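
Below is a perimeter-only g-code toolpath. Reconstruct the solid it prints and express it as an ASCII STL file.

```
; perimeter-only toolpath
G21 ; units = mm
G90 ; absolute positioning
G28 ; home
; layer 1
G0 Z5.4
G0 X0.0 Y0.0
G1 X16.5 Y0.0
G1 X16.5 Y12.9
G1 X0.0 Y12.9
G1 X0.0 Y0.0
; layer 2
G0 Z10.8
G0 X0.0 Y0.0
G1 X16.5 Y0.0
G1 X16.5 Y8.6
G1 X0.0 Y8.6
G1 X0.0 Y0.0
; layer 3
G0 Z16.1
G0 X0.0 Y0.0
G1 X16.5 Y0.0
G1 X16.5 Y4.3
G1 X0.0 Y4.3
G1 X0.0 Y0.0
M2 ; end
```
solid part
  facet normal 0.0000 0.0000 -1.0000
    outer loop
      vertex 16.5 17.2 0.0
      vertex 16.5 0.0 0.0
      vertex 0.0 0.0 0.0
    endloop
  endfacet
  facet normal 0.0000 0.0000 -1.0000
    outer loop
      vertex 0.0 17.2 0.0
      vertex 16.5 17.2 0.0
      vertex 0.0 0.0 0.0
    endloop
  endfacet
  facet normal 0.0000 -1.0000 0.0000
    outer loop
      vertex 0.0 0.0 0.0
      vertex 16.5 0.0 0.0
      vertex 16.5 0.0 21.5
    endloop
  endfacet
  facet normal 0.0000 -1.0000 0.0000
    outer loop
      vertex 0.0 0.0 0.0
      vertex 16.5 0.0 21.5
      vertex 0.0 0.0 21.5
    endloop
  endfacet
  facet normal 0.0000 0.7809 0.6247
    outer loop
      vertex 0.0 0.0 21.5
      vertex 16.5 0.0 21.5
      vertex 16.5 17.2 0.0
    endloop
  endfacet
  facet normal 0.0000 0.7809 0.6247
    outer loop
      vertex 0.0 0.0 21.5
      vertex 16.5 17.2 0.0
      vertex 0.0 17.2 0.0
    endloop
  endfacet
  facet normal -1.0000 0.0000 0.0000
    outer loop
      vertex 0.0 0.0 21.5
      vertex 0.0 17.2 0.0
      vertex 0.0 0.0 0.0
    endloop
  endfacet
  facet normal 1.0000 0.0000 0.0000
    outer loop
      vertex 16.5 0.0 0.0
      vertex 16.5 17.2 0.0
      vertex 16.5 0.0 21.5
    endloop
  endfacet
endsolid part

The G0 Z moves step by Δz≈5.4 mm. The G1 loops shrink linearly with z, so the solid tapers from its base footprint up to z≈21.5. Closing with a flat bottom cap and the tapered top and triangulating gives 8 facets — a wedge (ramp): 16.5 × 17.2 mm base, rising to 21.5 mm along the y=0 edge and sloping linearly to z=0 at y=17.2.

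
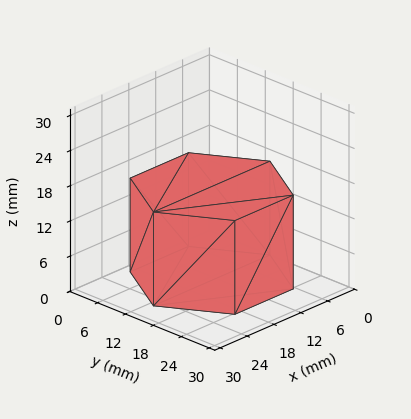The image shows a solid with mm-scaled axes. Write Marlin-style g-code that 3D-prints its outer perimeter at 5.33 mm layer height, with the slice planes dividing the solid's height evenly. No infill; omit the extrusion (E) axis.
Reading the render: the shape is a regular 6-sided prism (a cylinder approximated with 6 flat sides), circumscribed radius ≈ 13 mm, height ≈ 16 mm (dimensions read to the nearest mm from the axis ticks). For the g-code, the solid's height is divided into equal slices at the stated Δz and each level perimeter traced with G1 moves after a G0 lift.

; perimeter-only toolpath
G21 ; units = mm
G90 ; absolute positioning
G28 ; home
; layer 1
G0 Z5.33
G0 X26.00 Y13.00
G1 X19.50 Y24.26
G1 X6.50 Y24.26
G1 X0.00 Y13.00
G1 X6.50 Y1.74
G1 X19.50 Y1.74
G1 X26.00 Y13.00
; layer 2
G0 Z10.67
G0 X26.00 Y13.00
G1 X19.50 Y24.26
G1 X6.50 Y24.26
G1 X0.00 Y13.00
G1 X6.50 Y1.74
G1 X19.50 Y1.74
G1 X26.00 Y13.00
; layer 3
G0 Z16.00
G0 X26.00 Y13.00
G1 X19.50 Y24.26
G1 X6.50 Y24.26
G1 X0.00 Y13.00
G1 X6.50 Y1.74
G1 X19.50 Y1.74
G1 X26.00 Y13.00
M2 ; end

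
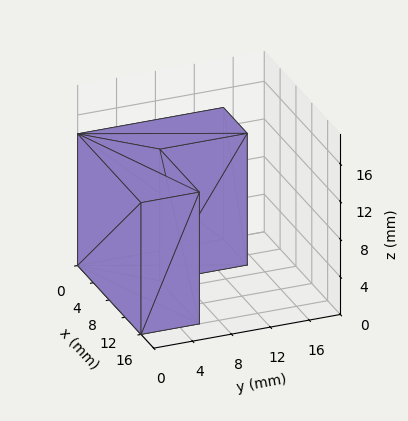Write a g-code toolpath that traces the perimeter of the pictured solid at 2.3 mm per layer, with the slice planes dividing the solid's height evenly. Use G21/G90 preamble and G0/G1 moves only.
Reading the render: the shape is an L-shaped prism: outer 16 × 15 mm, arm thicknesses ≈ 6 mm (horizontal) and 6 mm (vertical), extruded 14 mm in z (dimensions read to the nearest mm from the axis ticks). For the g-code, the solid's height is divided into equal slices at the stated Δz and each level perimeter traced with G1 moves after a G0 lift.

; perimeter-only toolpath
G21 ; units = mm
G90 ; absolute positioning
G28 ; home
; layer 1
G0 Z2.3
G0 X0.0 Y0.0
G1 X16.0 Y0.0
G1 X16.0 Y6.0
G1 X6.0 Y6.0
G1 X6.0 Y15.0
G1 X0.0 Y15.0
G1 X0.0 Y0.0
; layer 2
G0 Z4.7
G0 X0.0 Y0.0
G1 X16.0 Y0.0
G1 X16.0 Y6.0
G1 X6.0 Y6.0
G1 X6.0 Y15.0
G1 X0.0 Y15.0
G1 X0.0 Y0.0
; layer 3
G0 Z7.0
G0 X0.0 Y0.0
G1 X16.0 Y0.0
G1 X16.0 Y6.0
G1 X6.0 Y6.0
G1 X6.0 Y15.0
G1 X0.0 Y15.0
G1 X0.0 Y0.0
; layer 4
G0 Z9.3
G0 X0.0 Y0.0
G1 X16.0 Y0.0
G1 X16.0 Y6.0
G1 X6.0 Y6.0
G1 X6.0 Y15.0
G1 X0.0 Y15.0
G1 X0.0 Y0.0
; layer 5
G0 Z11.7
G0 X0.0 Y0.0
G1 X16.0 Y0.0
G1 X16.0 Y6.0
G1 X6.0 Y6.0
G1 X6.0 Y15.0
G1 X0.0 Y15.0
G1 X0.0 Y0.0
; layer 6
G0 Z14.0
G0 X0.0 Y0.0
G1 X16.0 Y0.0
G1 X16.0 Y6.0
G1 X6.0 Y6.0
G1 X6.0 Y15.0
G1 X0.0 Y15.0
G1 X0.0 Y0.0
M2 ; end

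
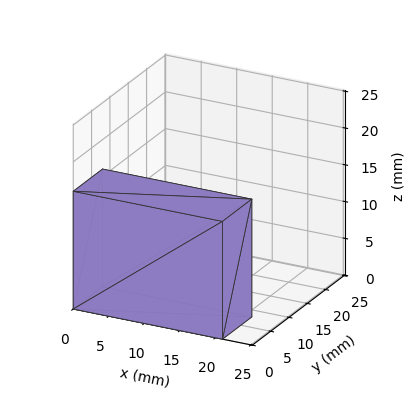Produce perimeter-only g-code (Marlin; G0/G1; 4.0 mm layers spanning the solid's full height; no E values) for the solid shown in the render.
Reading the render: the shape is a rectangular box, roughly 21 × 8 mm footprint and 16 mm tall (dimensions read to the nearest mm from the axis ticks). For the g-code, the solid's height is divided into equal slices at the stated Δz and each level perimeter traced with G1 moves after a G0 lift.

; perimeter-only toolpath
G21 ; units = mm
G90 ; absolute positioning
G28 ; home
; layer 1
G0 Z4.0
G0 X0.0 Y0.0
G1 X21.0 Y0.0
G1 X21.0 Y8.0
G1 X0.0 Y8.0
G1 X0.0 Y0.0
; layer 2
G0 Z8.0
G0 X0.0 Y0.0
G1 X21.0 Y0.0
G1 X21.0 Y8.0
G1 X0.0 Y8.0
G1 X0.0 Y0.0
; layer 3
G0 Z12.0
G0 X0.0 Y0.0
G1 X21.0 Y0.0
G1 X21.0 Y8.0
G1 X0.0 Y8.0
G1 X0.0 Y0.0
; layer 4
G0 Z16.0
G0 X0.0 Y0.0
G1 X21.0 Y0.0
G1 X21.0 Y8.0
G1 X0.0 Y8.0
G1 X0.0 Y0.0
M2 ; end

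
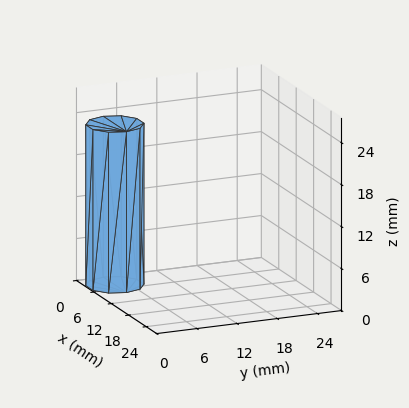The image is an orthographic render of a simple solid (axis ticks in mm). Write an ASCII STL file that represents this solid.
Reading the render: the shape is a regular 10-sided prism (a cylinder approximated with 10 flat sides), circumscribed radius ≈ 4 mm, height ≈ 23 mm (dimensions read to the nearest mm from the axis ticks). For the STL, each face is triangulated and given an outward normal.

solid part
  facet normal 0.0000 0.0000 -1.0000
    outer loop
      vertex 5.24 7.80 0.00
      vertex 7.24 6.35 0.00
      vertex 8.00 4.00 0.00
    endloop
  endfacet
  facet normal 0.0000 0.0000 -1.0000
    outer loop
      vertex 2.76 7.80 0.00
      vertex 5.24 7.80 0.00
      vertex 8.00 4.00 0.00
    endloop
  endfacet
  facet normal 0.0000 0.0000 -1.0000
    outer loop
      vertex 0.76 6.35 0.00
      vertex 2.76 7.80 0.00
      vertex 8.00 4.00 0.00
    endloop
  endfacet
  facet normal 0.0000 0.0000 -1.0000
    outer loop
      vertex 0.00 4.00 0.00
      vertex 0.76 6.35 0.00
      vertex 8.00 4.00 0.00
    endloop
  endfacet
  facet normal 0.0000 0.0000 -1.0000
    outer loop
      vertex 0.76 1.65 0.00
      vertex 0.00 4.00 0.00
      vertex 8.00 4.00 0.00
    endloop
  endfacet
  facet normal 0.0000 0.0000 -1.0000
    outer loop
      vertex 2.76 0.20 0.00
      vertex 0.76 1.65 0.00
      vertex 8.00 4.00 0.00
    endloop
  endfacet
  facet normal 0.0000 0.0000 -1.0000
    outer loop
      vertex 5.24 0.20 0.00
      vertex 2.76 0.20 0.00
      vertex 8.00 4.00 0.00
    endloop
  endfacet
  facet normal 0.0000 0.0000 -1.0000
    outer loop
      vertex 7.24 1.65 0.00
      vertex 5.24 0.20 0.00
      vertex 8.00 4.00 0.00
    endloop
  endfacet
  facet normal 0.0000 0.0000 1.0000
    outer loop
      vertex 8.00 4.00 23.00
      vertex 7.24 6.35 23.00
      vertex 5.24 7.80 23.00
    endloop
  endfacet
  facet normal 0.0000 0.0000 1.0000
    outer loop
      vertex 8.00 4.00 23.00
      vertex 5.24 7.80 23.00
      vertex 2.76 7.80 23.00
    endloop
  endfacet
  facet normal 0.0000 0.0000 1.0000
    outer loop
      vertex 8.00 4.00 23.00
      vertex 2.76 7.80 23.00
      vertex 0.76 6.35 23.00
    endloop
  endfacet
  facet normal 0.0000 0.0000 1.0000
    outer loop
      vertex 8.00 4.00 23.00
      vertex 0.76 6.35 23.00
      vertex 0.00 4.00 23.00
    endloop
  endfacet
  facet normal 0.0000 0.0000 1.0000
    outer loop
      vertex 8.00 4.00 23.00
      vertex 0.00 4.00 23.00
      vertex 0.76 1.65 23.00
    endloop
  endfacet
  facet normal 0.0000 0.0000 1.0000
    outer loop
      vertex 8.00 4.00 23.00
      vertex 0.76 1.65 23.00
      vertex 2.76 0.20 23.00
    endloop
  endfacet
  facet normal 0.0000 0.0000 1.0000
    outer loop
      vertex 8.00 4.00 23.00
      vertex 2.76 0.20 23.00
      vertex 5.24 0.20 23.00
    endloop
  endfacet
  facet normal 0.0000 0.0000 1.0000
    outer loop
      vertex 8.00 4.00 23.00
      vertex 5.24 0.20 23.00
      vertex 7.24 1.65 23.00
    endloop
  endfacet
  facet normal 0.9515 0.3077 0.0000
    outer loop
      vertex 8.00 4.00 0.00
      vertex 7.24 6.35 0.00
      vertex 7.24 6.35 23.00
    endloop
  endfacet
  facet normal 0.9515 0.3077 0.0000
    outer loop
      vertex 8.00 4.00 0.00
      vertex 7.24 6.35 23.00
      vertex 8.00 4.00 23.00
    endloop
  endfacet
  facet normal 0.5870 0.8096 0.0000
    outer loop
      vertex 7.24 6.35 0.00
      vertex 5.24 7.80 0.00
      vertex 5.24 7.80 23.00
    endloop
  endfacet
  facet normal 0.5870 0.8096 0.0000
    outer loop
      vertex 7.24 6.35 0.00
      vertex 5.24 7.80 23.00
      vertex 7.24 6.35 23.00
    endloop
  endfacet
  facet normal 0.0000 1.0000 0.0000
    outer loop
      vertex 5.24 7.80 0.00
      vertex 2.76 7.80 0.00
      vertex 2.76 7.80 23.00
    endloop
  endfacet
  facet normal 0.0000 1.0000 0.0000
    outer loop
      vertex 5.24 7.80 0.00
      vertex 2.76 7.80 23.00
      vertex 5.24 7.80 23.00
    endloop
  endfacet
  facet normal -0.5870 0.8096 0.0000
    outer loop
      vertex 2.76 7.80 0.00
      vertex 0.76 6.35 0.00
      vertex 0.76 6.35 23.00
    endloop
  endfacet
  facet normal -0.5870 0.8096 0.0000
    outer loop
      vertex 2.76 7.80 0.00
      vertex 0.76 6.35 23.00
      vertex 2.76 7.80 23.00
    endloop
  endfacet
  facet normal -0.9515 0.3077 0.0000
    outer loop
      vertex 0.76 6.35 0.00
      vertex 0.00 4.00 0.00
      vertex 0.00 4.00 23.00
    endloop
  endfacet
  facet normal -0.9515 0.3077 0.0000
    outer loop
      vertex 0.76 6.35 0.00
      vertex 0.00 4.00 23.00
      vertex 0.76 6.35 23.00
    endloop
  endfacet
  facet normal -0.9515 -0.3077 0.0000
    outer loop
      vertex 0.00 4.00 0.00
      vertex 0.76 1.65 0.00
      vertex 0.76 1.65 23.00
    endloop
  endfacet
  facet normal -0.9515 -0.3077 0.0000
    outer loop
      vertex 0.00 4.00 0.00
      vertex 0.76 1.65 23.00
      vertex 0.00 4.00 23.00
    endloop
  endfacet
  facet normal -0.5870 -0.8096 0.0000
    outer loop
      vertex 0.76 1.65 0.00
      vertex 2.76 0.20 0.00
      vertex 2.76 0.20 23.00
    endloop
  endfacet
  facet normal -0.5870 -0.8096 0.0000
    outer loop
      vertex 0.76 1.65 0.00
      vertex 2.76 0.20 23.00
      vertex 0.76 1.65 23.00
    endloop
  endfacet
  facet normal 0.0000 -1.0000 0.0000
    outer loop
      vertex 2.76 0.20 0.00
      vertex 5.24 0.20 0.00
      vertex 5.24 0.20 23.00
    endloop
  endfacet
  facet normal 0.0000 -1.0000 0.0000
    outer loop
      vertex 2.76 0.20 0.00
      vertex 5.24 0.20 23.00
      vertex 2.76 0.20 23.00
    endloop
  endfacet
  facet normal 0.5870 -0.8096 0.0000
    outer loop
      vertex 5.24 0.20 0.00
      vertex 7.24 1.65 0.00
      vertex 7.24 1.65 23.00
    endloop
  endfacet
  facet normal 0.5870 -0.8096 0.0000
    outer loop
      vertex 5.24 0.20 0.00
      vertex 7.24 1.65 23.00
      vertex 5.24 0.20 23.00
    endloop
  endfacet
  facet normal 0.9515 -0.3077 0.0000
    outer loop
      vertex 7.24 1.65 0.00
      vertex 8.00 4.00 0.00
      vertex 8.00 4.00 23.00
    endloop
  endfacet
  facet normal 0.9515 -0.3077 0.0000
    outer loop
      vertex 7.24 1.65 0.00
      vertex 8.00 4.00 23.00
      vertex 7.24 1.65 23.00
    endloop
  endfacet
endsolid part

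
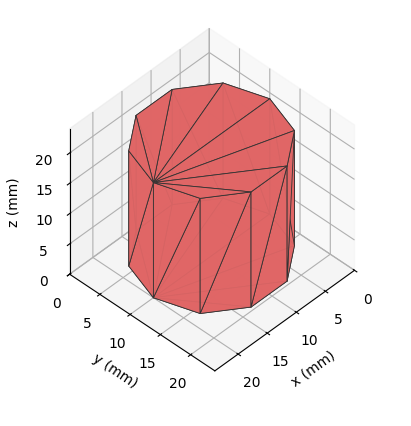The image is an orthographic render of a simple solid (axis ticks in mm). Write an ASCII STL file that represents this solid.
Reading the render: the shape is a regular 10-sided prism (a cylinder approximated with 10 flat sides), circumscribed radius ≈ 10 mm, height ≈ 19 mm (dimensions read to the nearest mm from the axis ticks). For the STL, each face is triangulated and given an outward normal.

solid part
  facet normal 0.0000 0.0000 -1.0000
    outer loop
      vertex 13.1 19.5 0.0
      vertex 18.1 15.9 0.0
      vertex 20.0 10.0 0.0
    endloop
  endfacet
  facet normal 0.0000 0.0000 -1.0000
    outer loop
      vertex 6.9 19.5 0.0
      vertex 13.1 19.5 0.0
      vertex 20.0 10.0 0.0
    endloop
  endfacet
  facet normal 0.0000 0.0000 -1.0000
    outer loop
      vertex 1.9 15.9 0.0
      vertex 6.9 19.5 0.0
      vertex 20.0 10.0 0.0
    endloop
  endfacet
  facet normal 0.0000 0.0000 -1.0000
    outer loop
      vertex 0.0 10.0 0.0
      vertex 1.9 15.9 0.0
      vertex 20.0 10.0 0.0
    endloop
  endfacet
  facet normal 0.0000 0.0000 -1.0000
    outer loop
      vertex 1.9 4.1 0.0
      vertex 0.0 10.0 0.0
      vertex 20.0 10.0 0.0
    endloop
  endfacet
  facet normal 0.0000 0.0000 -1.0000
    outer loop
      vertex 6.9 0.5 0.0
      vertex 1.9 4.1 0.0
      vertex 20.0 10.0 0.0
    endloop
  endfacet
  facet normal 0.0000 0.0000 -1.0000
    outer loop
      vertex 13.1 0.5 0.0
      vertex 6.9 0.5 0.0
      vertex 20.0 10.0 0.0
    endloop
  endfacet
  facet normal 0.0000 0.0000 -1.0000
    outer loop
      vertex 18.1 4.1 0.0
      vertex 13.1 0.5 0.0
      vertex 20.0 10.0 0.0
    endloop
  endfacet
  facet normal 0.0000 0.0000 1.0000
    outer loop
      vertex 20.0 10.0 19.0
      vertex 18.1 15.9 19.0
      vertex 13.1 19.5 19.0
    endloop
  endfacet
  facet normal 0.0000 0.0000 1.0000
    outer loop
      vertex 20.0 10.0 19.0
      vertex 13.1 19.5 19.0
      vertex 6.9 19.5 19.0
    endloop
  endfacet
  facet normal 0.0000 0.0000 1.0000
    outer loop
      vertex 20.0 10.0 19.0
      vertex 6.9 19.5 19.0
      vertex 1.9 15.9 19.0
    endloop
  endfacet
  facet normal 0.0000 0.0000 1.0000
    outer loop
      vertex 20.0 10.0 19.0
      vertex 1.9 15.9 19.0
      vertex 0.0 10.0 19.0
    endloop
  endfacet
  facet normal 0.0000 0.0000 1.0000
    outer loop
      vertex 20.0 10.0 19.0
      vertex 0.0 10.0 19.0
      vertex 1.9 4.1 19.0
    endloop
  endfacet
  facet normal 0.0000 0.0000 1.0000
    outer loop
      vertex 20.0 10.0 19.0
      vertex 1.9 4.1 19.0
      vertex 6.9 0.5 19.0
    endloop
  endfacet
  facet normal 0.0000 0.0000 1.0000
    outer loop
      vertex 20.0 10.0 19.0
      vertex 6.9 0.5 19.0
      vertex 13.1 0.5 19.0
    endloop
  endfacet
  facet normal 0.0000 0.0000 1.0000
    outer loop
      vertex 20.0 10.0 19.0
      vertex 13.1 0.5 19.0
      vertex 18.1 4.1 19.0
    endloop
  endfacet
  facet normal 0.9519 0.3065 0.0000
    outer loop
      vertex 20.0 10.0 0.0
      vertex 18.1 15.9 0.0
      vertex 18.1 15.9 19.0
    endloop
  endfacet
  facet normal 0.9519 0.3065 0.0000
    outer loop
      vertex 20.0 10.0 0.0
      vertex 18.1 15.9 19.0
      vertex 20.0 10.0 19.0
    endloop
  endfacet
  facet normal 0.5843 0.8115 0.0000
    outer loop
      vertex 18.1 15.9 0.0
      vertex 13.1 19.5 0.0
      vertex 13.1 19.5 19.0
    endloop
  endfacet
  facet normal 0.5843 0.8115 0.0000
    outer loop
      vertex 18.1 15.9 0.0
      vertex 13.1 19.5 19.0
      vertex 18.1 15.9 19.0
    endloop
  endfacet
  facet normal 0.0000 1.0000 0.0000
    outer loop
      vertex 13.1 19.5 0.0
      vertex 6.9 19.5 0.0
      vertex 6.9 19.5 19.0
    endloop
  endfacet
  facet normal 0.0000 1.0000 0.0000
    outer loop
      vertex 13.1 19.5 0.0
      vertex 6.9 19.5 19.0
      vertex 13.1 19.5 19.0
    endloop
  endfacet
  facet normal -0.5843 0.8115 0.0000
    outer loop
      vertex 6.9 19.5 0.0
      vertex 1.9 15.9 0.0
      vertex 1.9 15.9 19.0
    endloop
  endfacet
  facet normal -0.5843 0.8115 0.0000
    outer loop
      vertex 6.9 19.5 0.0
      vertex 1.9 15.9 19.0
      vertex 6.9 19.5 19.0
    endloop
  endfacet
  facet normal -0.9519 0.3065 0.0000
    outer loop
      vertex 1.9 15.9 0.0
      vertex 0.0 10.0 0.0
      vertex 0.0 10.0 19.0
    endloop
  endfacet
  facet normal -0.9519 0.3065 0.0000
    outer loop
      vertex 1.9 15.9 0.0
      vertex 0.0 10.0 19.0
      vertex 1.9 15.9 19.0
    endloop
  endfacet
  facet normal -0.9519 -0.3065 0.0000
    outer loop
      vertex 0.0 10.0 0.0
      vertex 1.9 4.1 0.0
      vertex 1.9 4.1 19.0
    endloop
  endfacet
  facet normal -0.9519 -0.3065 0.0000
    outer loop
      vertex 0.0 10.0 0.0
      vertex 1.9 4.1 19.0
      vertex 0.0 10.0 19.0
    endloop
  endfacet
  facet normal -0.5843 -0.8115 0.0000
    outer loop
      vertex 1.9 4.1 0.0
      vertex 6.9 0.5 0.0
      vertex 6.9 0.5 19.0
    endloop
  endfacet
  facet normal -0.5843 -0.8115 0.0000
    outer loop
      vertex 1.9 4.1 0.0
      vertex 6.9 0.5 19.0
      vertex 1.9 4.1 19.0
    endloop
  endfacet
  facet normal 0.0000 -1.0000 0.0000
    outer loop
      vertex 6.9 0.5 0.0
      vertex 13.1 0.5 0.0
      vertex 13.1 0.5 19.0
    endloop
  endfacet
  facet normal 0.0000 -1.0000 0.0000
    outer loop
      vertex 6.9 0.5 0.0
      vertex 13.1 0.5 19.0
      vertex 6.9 0.5 19.0
    endloop
  endfacet
  facet normal 0.5843 -0.8115 0.0000
    outer loop
      vertex 13.1 0.5 0.0
      vertex 18.1 4.1 0.0
      vertex 18.1 4.1 19.0
    endloop
  endfacet
  facet normal 0.5843 -0.8115 0.0000
    outer loop
      vertex 13.1 0.5 0.0
      vertex 18.1 4.1 19.0
      vertex 13.1 0.5 19.0
    endloop
  endfacet
  facet normal 0.9519 -0.3065 0.0000
    outer loop
      vertex 18.1 4.1 0.0
      vertex 20.0 10.0 0.0
      vertex 20.0 10.0 19.0
    endloop
  endfacet
  facet normal 0.9519 -0.3065 0.0000
    outer loop
      vertex 18.1 4.1 0.0
      vertex 20.0 10.0 19.0
      vertex 18.1 4.1 19.0
    endloop
  endfacet
endsolid part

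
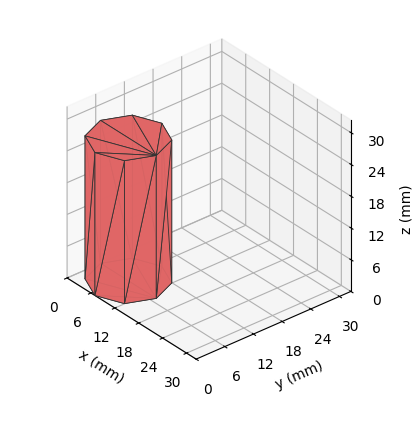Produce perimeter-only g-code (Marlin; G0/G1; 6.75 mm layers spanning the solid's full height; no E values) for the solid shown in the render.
Reading the render: the shape is a regular 8-sided prism (a cylinder approximated with 8 flat sides), circumscribed radius ≈ 7 mm, height ≈ 27 mm (dimensions read to the nearest mm from the axis ticks). For the g-code, the solid's height is divided into equal slices at the stated Δz and each level perimeter traced with G1 moves after a G0 lift.

; perimeter-only toolpath
G21 ; units = mm
G90 ; absolute positioning
G28 ; home
; layer 1
G0 Z6.75
G0 X14.00 Y7.00
G1 X11.95 Y11.95
G1 X7.00 Y14.00
G1 X2.05 Y11.95
G1 X0.00 Y7.00
G1 X2.05 Y2.05
G1 X7.00 Y0.00
G1 X11.95 Y2.05
G1 X14.00 Y7.00
; layer 2
G0 Z13.50
G0 X14.00 Y7.00
G1 X11.95 Y11.95
G1 X7.00 Y14.00
G1 X2.05 Y11.95
G1 X0.00 Y7.00
G1 X2.05 Y2.05
G1 X7.00 Y0.00
G1 X11.95 Y2.05
G1 X14.00 Y7.00
; layer 3
G0 Z20.25
G0 X14.00 Y7.00
G1 X11.95 Y11.95
G1 X7.00 Y14.00
G1 X2.05 Y11.95
G1 X0.00 Y7.00
G1 X2.05 Y2.05
G1 X7.00 Y0.00
G1 X11.95 Y2.05
G1 X14.00 Y7.00
; layer 4
G0 Z27.00
G0 X14.00 Y7.00
G1 X11.95 Y11.95
G1 X7.00 Y14.00
G1 X2.05 Y11.95
G1 X0.00 Y7.00
G1 X2.05 Y2.05
G1 X7.00 Y0.00
G1 X11.95 Y2.05
G1 X14.00 Y7.00
M2 ; end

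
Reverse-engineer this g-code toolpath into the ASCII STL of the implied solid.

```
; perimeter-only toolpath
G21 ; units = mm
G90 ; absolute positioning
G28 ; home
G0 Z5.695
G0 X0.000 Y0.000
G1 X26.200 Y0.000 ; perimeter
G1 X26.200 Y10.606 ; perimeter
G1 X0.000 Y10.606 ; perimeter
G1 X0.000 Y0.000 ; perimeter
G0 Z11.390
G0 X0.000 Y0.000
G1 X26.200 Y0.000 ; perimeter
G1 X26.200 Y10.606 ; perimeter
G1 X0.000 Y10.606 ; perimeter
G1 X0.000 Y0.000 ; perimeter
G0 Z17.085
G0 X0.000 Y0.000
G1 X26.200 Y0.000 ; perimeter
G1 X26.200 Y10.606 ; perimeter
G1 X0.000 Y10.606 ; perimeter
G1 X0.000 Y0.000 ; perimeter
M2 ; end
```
solid part
  facet normal 0.0000 0.0000 -1.0000
    outer loop
      vertex 26.200 10.606 0.000
      vertex 26.200 0.000 0.000
      vertex 0.000 0.000 0.000
    endloop
  endfacet
  facet normal 0.0000 0.0000 -1.0000
    outer loop
      vertex 0.000 10.606 0.000
      vertex 26.200 10.606 0.000
      vertex 0.000 0.000 0.000
    endloop
  endfacet
  facet normal 0.0000 0.0000 1.0000
    outer loop
      vertex 0.000 0.000 17.085
      vertex 26.200 0.000 17.085
      vertex 26.200 10.606 17.085
    endloop
  endfacet
  facet normal 0.0000 0.0000 1.0000
    outer loop
      vertex 0.000 0.000 17.085
      vertex 26.200 10.606 17.085
      vertex 0.000 10.606 17.085
    endloop
  endfacet
  facet normal 0.0000 -1.0000 0.0000
    outer loop
      vertex 0.000 0.000 0.000
      vertex 26.200 0.000 0.000
      vertex 26.200 0.000 17.085
    endloop
  endfacet
  facet normal 0.0000 -1.0000 0.0000
    outer loop
      vertex 0.000 0.000 0.000
      vertex 26.200 0.000 17.085
      vertex 0.000 0.000 17.085
    endloop
  endfacet
  facet normal 0.0000 1.0000 0.0000
    outer loop
      vertex 26.200 10.606 17.085
      vertex 26.200 10.606 0.000
      vertex 0.000 10.606 0.000
    endloop
  endfacet
  facet normal 0.0000 1.0000 0.0000
    outer loop
      vertex 0.000 10.606 17.085
      vertex 26.200 10.606 17.085
      vertex 0.000 10.606 0.000
    endloop
  endfacet
  facet normal -1.0000 0.0000 0.0000
    outer loop
      vertex 0.000 10.606 17.085
      vertex 0.000 10.606 0.000
      vertex 0.000 0.000 0.000
    endloop
  endfacet
  facet normal -1.0000 0.0000 0.0000
    outer loop
      vertex 0.000 0.000 17.085
      vertex 0.000 10.606 17.085
      vertex 0.000 0.000 0.000
    endloop
  endfacet
  facet normal 1.0000 0.0000 0.0000
    outer loop
      vertex 26.200 0.000 0.000
      vertex 26.200 10.606 0.000
      vertex 26.200 10.606 17.085
    endloop
  endfacet
  facet normal 1.0000 0.0000 0.0000
    outer loop
      vertex 26.200 0.000 0.000
      vertex 26.200 10.606 17.085
      vertex 26.200 0.000 17.085
    endloop
  endfacet
endsolid part

The G0 Z moves step by Δz≈5.695 mm. Every layer's G1 loop is the same polygon, so the solid is a straight extrusion of it from z=0 to z≈17.1. Closing with flat bottom and top caps and triangulating gives 12 facets — a rectangular box, roughly 26.2 × 10.6 mm footprint and 17.1 mm tall.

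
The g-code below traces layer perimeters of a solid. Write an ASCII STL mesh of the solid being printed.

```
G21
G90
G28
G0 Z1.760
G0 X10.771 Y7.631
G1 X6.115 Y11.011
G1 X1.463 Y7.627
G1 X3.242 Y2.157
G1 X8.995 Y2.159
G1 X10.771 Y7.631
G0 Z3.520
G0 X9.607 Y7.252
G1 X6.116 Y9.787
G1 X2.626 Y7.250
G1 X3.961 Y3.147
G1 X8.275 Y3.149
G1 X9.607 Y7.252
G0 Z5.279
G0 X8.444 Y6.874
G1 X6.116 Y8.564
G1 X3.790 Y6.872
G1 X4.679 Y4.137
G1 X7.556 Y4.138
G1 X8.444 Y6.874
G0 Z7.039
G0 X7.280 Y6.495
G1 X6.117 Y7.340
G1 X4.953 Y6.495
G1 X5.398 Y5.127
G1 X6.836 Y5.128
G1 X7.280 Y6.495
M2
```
solid part
  facet normal 0.0000 0.0000 -1.0000
    outer loop
      vertex 0.299 8.005 0.000
      vertex 6.115 12.234 0.000
      vertex 11.934 8.009 0.000
    endloop
  endfacet
  facet normal 0.0000 0.0000 -1.0000
    outer loop
      vertex 2.523 1.167 0.000
      vertex 0.299 8.005 0.000
      vertex 11.934 8.009 0.000
    endloop
  endfacet
  facet normal 0.0000 0.0000 -1.0000
    outer loop
      vertex 9.714 1.170 0.000
      vertex 2.523 1.167 0.000
      vertex 11.934 8.009 0.000
    endloop
  endfacet
  facet normal 0.5121 0.7053 0.4902
    outer loop
      vertex 11.934 8.009 0.000
      vertex 6.115 12.234 0.000
      vertex 6.117 6.117 8.799
    endloop
  endfacet
  facet normal -0.5126 0.7050 0.4902
    outer loop
      vertex 6.115 12.234 0.000
      vertex 0.299 8.005 0.000
      vertex 6.117 6.117 8.799
    endloop
  endfacet
  facet normal -0.8289 -0.2696 0.4902
    outer loop
      vertex 0.299 8.005 0.000
      vertex 2.523 1.167 0.000
      vertex 6.117 6.117 8.799
    endloop
  endfacet
  facet normal 0.0004 -0.8716 0.4902
    outer loop
      vertex 2.523 1.167 0.000
      vertex 9.714 1.170 0.000
      vertex 6.117 6.117 8.799
    endloop
  endfacet
  facet normal 0.8290 -0.2691 0.4902
    outer loop
      vertex 9.714 1.170 0.000
      vertex 11.934 8.009 0.000
      vertex 6.117 6.117 8.799
    endloop
  endfacet
endsolid part

The G0 Z moves step by Δz≈1.760 mm. The G1 loops shrink linearly with z, so the solid tapers from its base footprint up to z≈8.8. Closing with a flat bottom cap and the tapered top and triangulating gives 8 facets — a regular 5-sided pyramid, base circumscribed radius ≈ 6.12 mm, apex at z ≈ 8.8 mm.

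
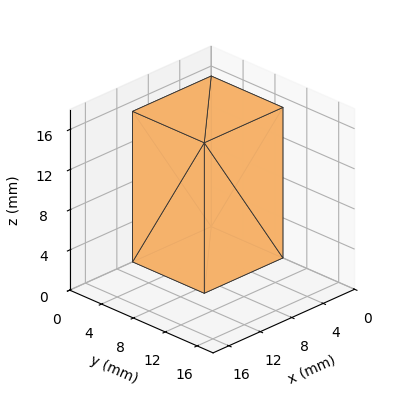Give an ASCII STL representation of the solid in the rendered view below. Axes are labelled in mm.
Reading the render: the shape is a rectangular box, roughly 10 × 9 mm footprint and 15 mm tall (dimensions read to the nearest mm from the axis ticks). For the STL, each face is triangulated and given an outward normal.

solid part
  facet normal 0.0000 0.0000 -1.0000
    outer loop
      vertex 10.000 9.000 0.000
      vertex 10.000 0.000 0.000
      vertex 0.000 0.000 0.000
    endloop
  endfacet
  facet normal 0.0000 0.0000 -1.0000
    outer loop
      vertex 0.000 9.000 0.000
      vertex 10.000 9.000 0.000
      vertex 0.000 0.000 0.000
    endloop
  endfacet
  facet normal 0.0000 0.0000 1.0000
    outer loop
      vertex 0.000 0.000 15.000
      vertex 10.000 0.000 15.000
      vertex 10.000 9.000 15.000
    endloop
  endfacet
  facet normal 0.0000 0.0000 1.0000
    outer loop
      vertex 0.000 0.000 15.000
      vertex 10.000 9.000 15.000
      vertex 0.000 9.000 15.000
    endloop
  endfacet
  facet normal 0.0000 -1.0000 0.0000
    outer loop
      vertex 0.000 0.000 0.000
      vertex 10.000 0.000 0.000
      vertex 10.000 0.000 15.000
    endloop
  endfacet
  facet normal 0.0000 -1.0000 0.0000
    outer loop
      vertex 0.000 0.000 0.000
      vertex 10.000 0.000 15.000
      vertex 0.000 0.000 15.000
    endloop
  endfacet
  facet normal 0.0000 1.0000 0.0000
    outer loop
      vertex 10.000 9.000 15.000
      vertex 10.000 9.000 0.000
      vertex 0.000 9.000 0.000
    endloop
  endfacet
  facet normal 0.0000 1.0000 0.0000
    outer loop
      vertex 0.000 9.000 15.000
      vertex 10.000 9.000 15.000
      vertex 0.000 9.000 0.000
    endloop
  endfacet
  facet normal -1.0000 0.0000 0.0000
    outer loop
      vertex 0.000 9.000 15.000
      vertex 0.000 9.000 0.000
      vertex 0.000 0.000 0.000
    endloop
  endfacet
  facet normal -1.0000 0.0000 0.0000
    outer loop
      vertex 0.000 0.000 15.000
      vertex 0.000 9.000 15.000
      vertex 0.000 0.000 0.000
    endloop
  endfacet
  facet normal 1.0000 0.0000 0.0000
    outer loop
      vertex 10.000 0.000 0.000
      vertex 10.000 9.000 0.000
      vertex 10.000 9.000 15.000
    endloop
  endfacet
  facet normal 1.0000 0.0000 0.0000
    outer loop
      vertex 10.000 0.000 0.000
      vertex 10.000 9.000 15.000
      vertex 10.000 0.000 15.000
    endloop
  endfacet
endsolid part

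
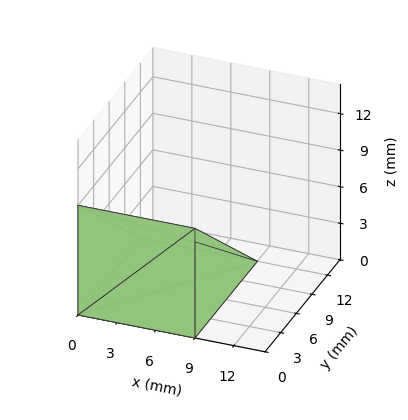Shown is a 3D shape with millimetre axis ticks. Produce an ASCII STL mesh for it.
Reading the render: the shape is a wedge (ramp): 9 × 12 mm base, rising to 9 mm along the y=0 edge and sloping linearly to z=0 at y=12 (dimensions read to the nearest mm from the axis ticks). For the STL, each face is triangulated and given an outward normal.

solid part
  facet normal 0.0000 0.0000 -1.0000
    outer loop
      vertex 9.000 12.000 0.000
      vertex 9.000 0.000 0.000
      vertex 0.000 0.000 0.000
    endloop
  endfacet
  facet normal 0.0000 0.0000 -1.0000
    outer loop
      vertex 0.000 12.000 0.000
      vertex 9.000 12.000 0.000
      vertex 0.000 0.000 0.000
    endloop
  endfacet
  facet normal 0.0000 -1.0000 0.0000
    outer loop
      vertex 0.000 0.000 0.000
      vertex 9.000 0.000 0.000
      vertex 9.000 0.000 9.000
    endloop
  endfacet
  facet normal 0.0000 -1.0000 0.0000
    outer loop
      vertex 0.000 0.000 0.000
      vertex 9.000 0.000 9.000
      vertex 0.000 0.000 9.000
    endloop
  endfacet
  facet normal 0.0000 0.6000 0.8000
    outer loop
      vertex 0.000 0.000 9.000
      vertex 9.000 0.000 9.000
      vertex 9.000 12.000 0.000
    endloop
  endfacet
  facet normal 0.0000 0.6000 0.8000
    outer loop
      vertex 0.000 0.000 9.000
      vertex 9.000 12.000 0.000
      vertex 0.000 12.000 0.000
    endloop
  endfacet
  facet normal -1.0000 0.0000 0.0000
    outer loop
      vertex 0.000 0.000 9.000
      vertex 0.000 12.000 0.000
      vertex 0.000 0.000 0.000
    endloop
  endfacet
  facet normal 1.0000 0.0000 0.0000
    outer loop
      vertex 9.000 0.000 0.000
      vertex 9.000 12.000 0.000
      vertex 9.000 0.000 9.000
    endloop
  endfacet
endsolid part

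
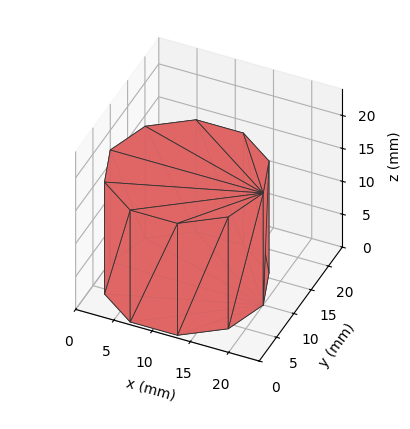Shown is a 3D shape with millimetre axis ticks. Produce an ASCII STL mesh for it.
Reading the render: the shape is a regular 10-sided prism (a cylinder approximated with 10 flat sides), circumscribed radius ≈ 10 mm, height ≈ 17 mm (dimensions read to the nearest mm from the axis ticks). For the STL, each face is triangulated and given an outward normal.

solid part
  facet normal 0.0000 0.0000 -1.0000
    outer loop
      vertex 13.09 19.51 0.00
      vertex 18.09 15.88 0.00
      vertex 20.00 10.00 0.00
    endloop
  endfacet
  facet normal 0.0000 0.0000 -1.0000
    outer loop
      vertex 6.91 19.51 0.00
      vertex 13.09 19.51 0.00
      vertex 20.00 10.00 0.00
    endloop
  endfacet
  facet normal 0.0000 0.0000 -1.0000
    outer loop
      vertex 1.91 15.88 0.00
      vertex 6.91 19.51 0.00
      vertex 20.00 10.00 0.00
    endloop
  endfacet
  facet normal 0.0000 0.0000 -1.0000
    outer loop
      vertex 0.00 10.00 0.00
      vertex 1.91 15.88 0.00
      vertex 20.00 10.00 0.00
    endloop
  endfacet
  facet normal 0.0000 0.0000 -1.0000
    outer loop
      vertex 1.91 4.12 0.00
      vertex 0.00 10.00 0.00
      vertex 20.00 10.00 0.00
    endloop
  endfacet
  facet normal 0.0000 0.0000 -1.0000
    outer loop
      vertex 6.91 0.49 0.00
      vertex 1.91 4.12 0.00
      vertex 20.00 10.00 0.00
    endloop
  endfacet
  facet normal 0.0000 0.0000 -1.0000
    outer loop
      vertex 13.09 0.49 0.00
      vertex 6.91 0.49 0.00
      vertex 20.00 10.00 0.00
    endloop
  endfacet
  facet normal 0.0000 0.0000 -1.0000
    outer loop
      vertex 18.09 4.12 0.00
      vertex 13.09 0.49 0.00
      vertex 20.00 10.00 0.00
    endloop
  endfacet
  facet normal 0.0000 0.0000 1.0000
    outer loop
      vertex 20.00 10.00 17.00
      vertex 18.09 15.88 17.00
      vertex 13.09 19.51 17.00
    endloop
  endfacet
  facet normal 0.0000 0.0000 1.0000
    outer loop
      vertex 20.00 10.00 17.00
      vertex 13.09 19.51 17.00
      vertex 6.91 19.51 17.00
    endloop
  endfacet
  facet normal 0.0000 0.0000 1.0000
    outer loop
      vertex 20.00 10.00 17.00
      vertex 6.91 19.51 17.00
      vertex 1.91 15.88 17.00
    endloop
  endfacet
  facet normal 0.0000 0.0000 1.0000
    outer loop
      vertex 20.00 10.00 17.00
      vertex 1.91 15.88 17.00
      vertex 0.00 10.00 17.00
    endloop
  endfacet
  facet normal 0.0000 0.0000 1.0000
    outer loop
      vertex 20.00 10.00 17.00
      vertex 0.00 10.00 17.00
      vertex 1.91 4.12 17.00
    endloop
  endfacet
  facet normal 0.0000 0.0000 1.0000
    outer loop
      vertex 20.00 10.00 17.00
      vertex 1.91 4.12 17.00
      vertex 6.91 0.49 17.00
    endloop
  endfacet
  facet normal 0.0000 0.0000 1.0000
    outer loop
      vertex 20.00 10.00 17.00
      vertex 6.91 0.49 17.00
      vertex 13.09 0.49 17.00
    endloop
  endfacet
  facet normal 0.0000 0.0000 1.0000
    outer loop
      vertex 20.00 10.00 17.00
      vertex 13.09 0.49 17.00
      vertex 18.09 4.12 17.00
    endloop
  endfacet
  facet normal 0.9511 0.3089 0.0000
    outer loop
      vertex 20.00 10.00 0.00
      vertex 18.09 15.88 0.00
      vertex 18.09 15.88 17.00
    endloop
  endfacet
  facet normal 0.9511 0.3089 0.0000
    outer loop
      vertex 20.00 10.00 0.00
      vertex 18.09 15.88 17.00
      vertex 20.00 10.00 17.00
    endloop
  endfacet
  facet normal 0.5875 0.8092 0.0000
    outer loop
      vertex 18.09 15.88 0.00
      vertex 13.09 19.51 0.00
      vertex 13.09 19.51 17.00
    endloop
  endfacet
  facet normal 0.5875 0.8092 0.0000
    outer loop
      vertex 18.09 15.88 0.00
      vertex 13.09 19.51 17.00
      vertex 18.09 15.88 17.00
    endloop
  endfacet
  facet normal 0.0000 1.0000 0.0000
    outer loop
      vertex 13.09 19.51 0.00
      vertex 6.91 19.51 0.00
      vertex 6.91 19.51 17.00
    endloop
  endfacet
  facet normal 0.0000 1.0000 0.0000
    outer loop
      vertex 13.09 19.51 0.00
      vertex 6.91 19.51 17.00
      vertex 13.09 19.51 17.00
    endloop
  endfacet
  facet normal -0.5875 0.8092 0.0000
    outer loop
      vertex 6.91 19.51 0.00
      vertex 1.91 15.88 0.00
      vertex 1.91 15.88 17.00
    endloop
  endfacet
  facet normal -0.5875 0.8092 0.0000
    outer loop
      vertex 6.91 19.51 0.00
      vertex 1.91 15.88 17.00
      vertex 6.91 19.51 17.00
    endloop
  endfacet
  facet normal -0.9511 0.3089 0.0000
    outer loop
      vertex 1.91 15.88 0.00
      vertex 0.00 10.00 0.00
      vertex 0.00 10.00 17.00
    endloop
  endfacet
  facet normal -0.9511 0.3089 0.0000
    outer loop
      vertex 1.91 15.88 0.00
      vertex 0.00 10.00 17.00
      vertex 1.91 15.88 17.00
    endloop
  endfacet
  facet normal -0.9511 -0.3089 0.0000
    outer loop
      vertex 0.00 10.00 0.00
      vertex 1.91 4.12 0.00
      vertex 1.91 4.12 17.00
    endloop
  endfacet
  facet normal -0.9511 -0.3089 0.0000
    outer loop
      vertex 0.00 10.00 0.00
      vertex 1.91 4.12 17.00
      vertex 0.00 10.00 17.00
    endloop
  endfacet
  facet normal -0.5875 -0.8092 0.0000
    outer loop
      vertex 1.91 4.12 0.00
      vertex 6.91 0.49 0.00
      vertex 6.91 0.49 17.00
    endloop
  endfacet
  facet normal -0.5875 -0.8092 0.0000
    outer loop
      vertex 1.91 4.12 0.00
      vertex 6.91 0.49 17.00
      vertex 1.91 4.12 17.00
    endloop
  endfacet
  facet normal 0.0000 -1.0000 0.0000
    outer loop
      vertex 6.91 0.49 0.00
      vertex 13.09 0.49 0.00
      vertex 13.09 0.49 17.00
    endloop
  endfacet
  facet normal 0.0000 -1.0000 0.0000
    outer loop
      vertex 6.91 0.49 0.00
      vertex 13.09 0.49 17.00
      vertex 6.91 0.49 17.00
    endloop
  endfacet
  facet normal 0.5875 -0.8092 0.0000
    outer loop
      vertex 13.09 0.49 0.00
      vertex 18.09 4.12 0.00
      vertex 18.09 4.12 17.00
    endloop
  endfacet
  facet normal 0.5875 -0.8092 0.0000
    outer loop
      vertex 13.09 0.49 0.00
      vertex 18.09 4.12 17.00
      vertex 13.09 0.49 17.00
    endloop
  endfacet
  facet normal 0.9511 -0.3089 0.0000
    outer loop
      vertex 18.09 4.12 0.00
      vertex 20.00 10.00 0.00
      vertex 20.00 10.00 17.00
    endloop
  endfacet
  facet normal 0.9511 -0.3089 0.0000
    outer loop
      vertex 18.09 4.12 0.00
      vertex 20.00 10.00 17.00
      vertex 18.09 4.12 17.00
    endloop
  endfacet
endsolid part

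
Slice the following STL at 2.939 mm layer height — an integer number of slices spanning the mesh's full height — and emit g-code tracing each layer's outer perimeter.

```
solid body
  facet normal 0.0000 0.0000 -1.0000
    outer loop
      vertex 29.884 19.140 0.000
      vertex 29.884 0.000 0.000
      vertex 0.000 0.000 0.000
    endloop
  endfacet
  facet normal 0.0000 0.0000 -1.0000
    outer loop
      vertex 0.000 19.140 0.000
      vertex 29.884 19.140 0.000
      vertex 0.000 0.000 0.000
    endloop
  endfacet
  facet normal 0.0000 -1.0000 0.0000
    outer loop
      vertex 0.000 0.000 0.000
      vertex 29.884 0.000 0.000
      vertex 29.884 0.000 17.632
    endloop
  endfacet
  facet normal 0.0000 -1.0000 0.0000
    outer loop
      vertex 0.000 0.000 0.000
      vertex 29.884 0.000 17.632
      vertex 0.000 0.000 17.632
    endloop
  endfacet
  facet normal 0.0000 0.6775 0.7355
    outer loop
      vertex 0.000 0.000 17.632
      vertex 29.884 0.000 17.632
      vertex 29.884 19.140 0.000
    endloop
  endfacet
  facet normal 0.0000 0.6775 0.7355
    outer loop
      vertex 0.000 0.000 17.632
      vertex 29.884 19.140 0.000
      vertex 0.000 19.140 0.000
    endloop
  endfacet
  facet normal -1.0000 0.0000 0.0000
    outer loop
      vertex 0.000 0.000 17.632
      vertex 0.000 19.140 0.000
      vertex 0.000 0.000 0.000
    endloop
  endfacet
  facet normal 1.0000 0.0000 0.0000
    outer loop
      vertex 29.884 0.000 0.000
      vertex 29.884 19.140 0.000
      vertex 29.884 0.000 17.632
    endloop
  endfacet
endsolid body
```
; perimeter-only toolpath
G21 ; units = mm
G90 ; absolute positioning
G28 ; home
; layer 1
G0 Z2.939
G0 X0.000 Y0.000
G1 X29.884 Y0.000
G1 X29.884 Y15.950
G1 X0.000 Y15.950
G1 X0.000 Y0.000
; layer 2
G0 Z5.877
G0 X0.000 Y0.000
G1 X29.884 Y0.000
G1 X29.884 Y12.760
G1 X0.000 Y12.760
G1 X0.000 Y0.000
; layer 3
G0 Z8.816
G0 X0.000 Y0.000
G1 X29.884 Y0.000
G1 X29.884 Y9.570
G1 X0.000 Y9.570
G1 X0.000 Y0.000
; layer 4
G0 Z11.755
G0 X0.000 Y0.000
G1 X29.884 Y0.000
G1 X29.884 Y6.380
G1 X0.000 Y6.380
G1 X0.000 Y0.000
; layer 5
G0 Z14.693
G0 X0.000 Y0.000
G1 X29.884 Y0.000
G1 X29.884 Y3.190
G1 X0.000 Y3.190
G1 X0.000 Y0.000
M2 ; end

The solid is a wedge (ramp): 29.9 × 19.1 mm base, rising to 17.6 mm along the y=0 edge and sloping linearly to z=0 at y=19.1. Slicing at Δz = 2.939 mm — 6 equal slices spanning the solid's height, so layer i sits at z = i·h/6 — gives 5 non-empty perimeters. Each is a 4-segment closed polygon; G0 lifts to the layer z and rapids to the start vertex, then G1 traces the edges. The cross-section shrinks linearly with z (the slice at the apex is degenerate and omitted).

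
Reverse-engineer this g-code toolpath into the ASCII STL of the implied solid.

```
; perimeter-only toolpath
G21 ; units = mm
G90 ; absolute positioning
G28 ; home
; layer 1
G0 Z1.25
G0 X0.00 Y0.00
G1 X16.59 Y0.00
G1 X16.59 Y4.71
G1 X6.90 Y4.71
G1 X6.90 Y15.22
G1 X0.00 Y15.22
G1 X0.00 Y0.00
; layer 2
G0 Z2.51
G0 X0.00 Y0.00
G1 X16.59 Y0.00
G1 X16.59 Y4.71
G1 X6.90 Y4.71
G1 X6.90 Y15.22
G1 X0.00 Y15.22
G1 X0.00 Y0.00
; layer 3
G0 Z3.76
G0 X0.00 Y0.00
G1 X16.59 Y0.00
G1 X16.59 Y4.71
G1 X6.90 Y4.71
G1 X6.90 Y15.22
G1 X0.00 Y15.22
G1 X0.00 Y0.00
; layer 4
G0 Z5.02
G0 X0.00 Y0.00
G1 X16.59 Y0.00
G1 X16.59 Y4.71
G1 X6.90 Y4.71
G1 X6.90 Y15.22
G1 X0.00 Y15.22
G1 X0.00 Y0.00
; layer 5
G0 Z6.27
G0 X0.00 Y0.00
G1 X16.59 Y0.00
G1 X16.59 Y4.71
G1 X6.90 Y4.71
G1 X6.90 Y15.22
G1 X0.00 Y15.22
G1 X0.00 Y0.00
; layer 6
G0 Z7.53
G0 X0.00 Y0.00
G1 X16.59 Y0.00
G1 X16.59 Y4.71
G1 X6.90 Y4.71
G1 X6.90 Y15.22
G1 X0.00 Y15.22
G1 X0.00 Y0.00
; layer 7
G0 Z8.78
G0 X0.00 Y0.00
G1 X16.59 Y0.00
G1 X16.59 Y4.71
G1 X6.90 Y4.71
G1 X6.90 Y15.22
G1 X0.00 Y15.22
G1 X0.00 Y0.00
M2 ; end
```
solid part
  facet normal 0.0000 0.0000 -1.0000
    outer loop
      vertex 16.59 4.71 0.00
      vertex 16.59 0.00 0.00
      vertex 0.00 0.00 0.00
    endloop
  endfacet
  facet normal 0.0000 0.0000 -1.0000
    outer loop
      vertex 6.90 4.71 0.00
      vertex 16.59 4.71 0.00
      vertex 0.00 0.00 0.00
    endloop
  endfacet
  facet normal 0.0000 0.0000 -1.0000
    outer loop
      vertex 6.90 15.22 0.00
      vertex 6.90 4.71 0.00
      vertex 0.00 0.00 0.00
    endloop
  endfacet
  facet normal 0.0000 0.0000 -1.0000
    outer loop
      vertex 0.00 15.22 0.00
      vertex 6.90 15.22 0.00
      vertex 0.00 0.00 0.00
    endloop
  endfacet
  facet normal 0.0000 0.0000 1.0000
    outer loop
      vertex 0.00 0.00 8.78
      vertex 16.59 0.00 8.78
      vertex 16.59 4.71 8.78
    endloop
  endfacet
  facet normal 0.0000 0.0000 1.0000
    outer loop
      vertex 0.00 0.00 8.78
      vertex 16.59 4.71 8.78
      vertex 6.90 4.71 8.78
    endloop
  endfacet
  facet normal 0.0000 0.0000 1.0000
    outer loop
      vertex 0.00 0.00 8.78
      vertex 6.90 4.71 8.78
      vertex 6.90 15.22 8.78
    endloop
  endfacet
  facet normal 0.0000 0.0000 1.0000
    outer loop
      vertex 0.00 0.00 8.78
      vertex 6.90 15.22 8.78
      vertex 0.00 15.22 8.78
    endloop
  endfacet
  facet normal 0.0000 -1.0000 0.0000
    outer loop
      vertex 0.00 0.00 0.00
      vertex 16.59 0.00 0.00
      vertex 16.59 0.00 8.78
    endloop
  endfacet
  facet normal 0.0000 -1.0000 0.0000
    outer loop
      vertex 0.00 0.00 0.00
      vertex 16.59 0.00 8.78
      vertex 0.00 0.00 8.78
    endloop
  endfacet
  facet normal 1.0000 0.0000 0.0000
    outer loop
      vertex 16.59 0.00 0.00
      vertex 16.59 4.71 0.00
      vertex 16.59 4.71 8.78
    endloop
  endfacet
  facet normal 1.0000 0.0000 0.0000
    outer loop
      vertex 16.59 0.00 0.00
      vertex 16.59 4.71 8.78
      vertex 16.59 0.00 8.78
    endloop
  endfacet
  facet normal 0.0000 1.0000 0.0000
    outer loop
      vertex 16.59 4.71 0.00
      vertex 6.90 4.71 0.00
      vertex 6.90 4.71 8.78
    endloop
  endfacet
  facet normal 0.0000 1.0000 0.0000
    outer loop
      vertex 16.59 4.71 0.00
      vertex 6.90 4.71 8.78
      vertex 16.59 4.71 8.78
    endloop
  endfacet
  facet normal 1.0000 0.0000 0.0000
    outer loop
      vertex 6.90 4.71 0.00
      vertex 6.90 15.22 0.00
      vertex 6.90 15.22 8.78
    endloop
  endfacet
  facet normal 1.0000 0.0000 0.0000
    outer loop
      vertex 6.90 4.71 0.00
      vertex 6.90 15.22 8.78
      vertex 6.90 4.71 8.78
    endloop
  endfacet
  facet normal 0.0000 1.0000 0.0000
    outer loop
      vertex 6.90 15.22 0.00
      vertex 0.00 15.22 0.00
      vertex 0.00 15.22 8.78
    endloop
  endfacet
  facet normal 0.0000 1.0000 0.0000
    outer loop
      vertex 6.90 15.22 0.00
      vertex 0.00 15.22 8.78
      vertex 6.90 15.22 8.78
    endloop
  endfacet
  facet normal -1.0000 0.0000 0.0000
    outer loop
      vertex 0.00 15.22 0.00
      vertex 0.00 0.00 0.00
      vertex 0.00 0.00 8.78
    endloop
  endfacet
  facet normal -1.0000 0.0000 0.0000
    outer loop
      vertex 0.00 15.22 0.00
      vertex 0.00 0.00 8.78
      vertex 0.00 15.22 8.78
    endloop
  endfacet
endsolid part

The G0 Z moves step by Δz≈1.25 mm. Every layer's G1 loop is the same polygon, so the solid is a straight extrusion of it from z=0 to z≈8.78. Closing with flat bottom and top caps and triangulating gives 20 facets — an L-shaped prism: outer 16.6 × 15.2 mm, arm thicknesses ≈ 4.71 mm (horizontal) and 6.9 mm (vertical), extruded 8.78 mm in z.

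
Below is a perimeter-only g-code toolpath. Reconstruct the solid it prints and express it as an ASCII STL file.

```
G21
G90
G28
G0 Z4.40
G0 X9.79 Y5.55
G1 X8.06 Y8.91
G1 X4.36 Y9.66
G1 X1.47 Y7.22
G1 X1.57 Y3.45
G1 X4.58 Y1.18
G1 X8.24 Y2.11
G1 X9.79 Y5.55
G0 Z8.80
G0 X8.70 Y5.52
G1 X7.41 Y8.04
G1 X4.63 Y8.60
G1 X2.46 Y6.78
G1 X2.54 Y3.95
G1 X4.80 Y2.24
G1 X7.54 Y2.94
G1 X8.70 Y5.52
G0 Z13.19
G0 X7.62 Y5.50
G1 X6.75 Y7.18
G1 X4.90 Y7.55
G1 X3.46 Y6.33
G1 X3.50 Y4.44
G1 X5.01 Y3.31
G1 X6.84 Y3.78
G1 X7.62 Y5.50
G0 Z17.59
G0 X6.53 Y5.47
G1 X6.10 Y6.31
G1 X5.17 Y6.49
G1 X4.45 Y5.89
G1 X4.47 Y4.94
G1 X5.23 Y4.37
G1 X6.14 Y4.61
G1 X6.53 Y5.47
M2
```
solid part
  facet normal 0.0000 0.0000 -1.0000
    outer loop
      vertex 4.09 10.71 0.00
      vertex 8.72 9.78 0.00
      vertex 10.88 5.58 0.00
    endloop
  endfacet
  facet normal 0.0000 0.0000 -1.0000
    outer loop
      vertex 0.48 7.67 0.00
      vertex 4.09 10.71 0.00
      vertex 10.88 5.58 0.00
    endloop
  endfacet
  facet normal 0.0000 0.0000 -1.0000
    outer loop
      vertex 0.60 2.95 0.00
      vertex 0.48 7.67 0.00
      vertex 10.88 5.58 0.00
    endloop
  endfacet
  facet normal 0.0000 0.0000 -1.0000
    outer loop
      vertex 4.37 0.11 0.00
      vertex 0.60 2.95 0.00
      vertex 10.88 5.58 0.00
    endloop
  endfacet
  facet normal 0.0000 0.0000 -1.0000
    outer loop
      vertex 8.94 1.28 0.00
      vertex 4.37 0.11 0.00
      vertex 10.88 5.58 0.00
    endloop
  endfacet
  facet normal 0.8680 0.4464 0.2176
    outer loop
      vertex 10.88 5.58 0.00
      vertex 8.72 9.78 0.00
      vertex 5.44 5.44 21.99
    endloop
  endfacet
  facet normal 0.1922 0.9569 0.2175
    outer loop
      vertex 8.72 9.78 0.00
      vertex 4.09 10.71 0.00
      vertex 5.44 5.44 21.99
    endloop
  endfacet
  facet normal -0.6287 0.7466 0.2175
    outer loop
      vertex 4.09 10.71 0.00
      vertex 0.48 7.67 0.00
      vertex 5.44 5.44 21.99
    endloop
  endfacet
  facet normal -0.9757 -0.0248 0.2176
    outer loop
      vertex 0.48 7.67 0.00
      vertex 0.60 2.95 0.00
      vertex 5.44 5.44 21.99
    endloop
  endfacet
  facet normal -0.5873 -0.7796 0.2175
    outer loop
      vertex 0.60 2.95 0.00
      vertex 4.37 0.11 0.00
      vertex 5.44 5.44 21.99
    endloop
  endfacet
  facet normal 0.2421 -0.9456 0.2174
    outer loop
      vertex 4.37 0.11 0.00
      vertex 8.94 1.28 0.00
      vertex 5.44 5.44 21.99
    endloop
  endfacet
  facet normal 0.8897 -0.4014 0.2175
    outer loop
      vertex 8.94 1.28 0.00
      vertex 10.88 5.58 0.00
      vertex 5.44 5.44 21.99
    endloop
  endfacet
endsolid part

The G0 Z moves step by Δz≈4.40 mm. The G1 loops shrink linearly with z, so the solid tapers from its base footprint up to z≈22. Closing with a flat bottom cap and the tapered top and triangulating gives 12 facets — a regular 7-sided pyramid, base circumscribed radius ≈ 5.44 mm, apex at z ≈ 22 mm.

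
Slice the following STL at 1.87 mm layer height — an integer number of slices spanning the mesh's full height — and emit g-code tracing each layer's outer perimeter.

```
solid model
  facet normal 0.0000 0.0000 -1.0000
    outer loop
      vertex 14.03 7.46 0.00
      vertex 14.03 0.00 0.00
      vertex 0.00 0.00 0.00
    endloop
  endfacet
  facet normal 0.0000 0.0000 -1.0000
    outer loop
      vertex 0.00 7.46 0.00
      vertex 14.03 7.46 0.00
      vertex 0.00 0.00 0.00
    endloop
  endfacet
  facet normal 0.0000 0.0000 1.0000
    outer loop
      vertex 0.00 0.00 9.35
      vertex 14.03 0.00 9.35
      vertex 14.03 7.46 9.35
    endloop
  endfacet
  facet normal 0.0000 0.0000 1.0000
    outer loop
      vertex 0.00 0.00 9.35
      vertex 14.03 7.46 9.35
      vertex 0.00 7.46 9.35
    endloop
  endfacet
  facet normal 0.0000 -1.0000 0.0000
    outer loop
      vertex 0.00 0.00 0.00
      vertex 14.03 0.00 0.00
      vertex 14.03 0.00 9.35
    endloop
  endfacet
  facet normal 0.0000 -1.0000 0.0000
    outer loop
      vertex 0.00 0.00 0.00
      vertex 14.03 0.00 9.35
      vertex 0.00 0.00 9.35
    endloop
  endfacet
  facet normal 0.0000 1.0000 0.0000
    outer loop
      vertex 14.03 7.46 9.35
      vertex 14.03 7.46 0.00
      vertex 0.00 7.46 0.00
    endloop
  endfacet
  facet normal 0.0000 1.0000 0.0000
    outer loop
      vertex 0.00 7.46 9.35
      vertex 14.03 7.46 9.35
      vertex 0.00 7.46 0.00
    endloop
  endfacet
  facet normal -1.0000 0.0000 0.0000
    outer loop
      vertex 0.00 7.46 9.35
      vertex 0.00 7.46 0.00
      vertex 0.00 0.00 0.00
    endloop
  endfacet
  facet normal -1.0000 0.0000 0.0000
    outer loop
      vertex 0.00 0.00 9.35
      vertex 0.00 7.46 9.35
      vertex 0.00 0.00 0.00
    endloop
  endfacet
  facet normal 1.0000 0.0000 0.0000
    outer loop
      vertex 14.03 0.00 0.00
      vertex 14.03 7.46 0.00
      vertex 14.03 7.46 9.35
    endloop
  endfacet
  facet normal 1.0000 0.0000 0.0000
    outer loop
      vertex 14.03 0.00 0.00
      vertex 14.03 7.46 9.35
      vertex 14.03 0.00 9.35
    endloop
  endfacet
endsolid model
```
; perimeter-only toolpath
G21 ; units = mm
G90 ; absolute positioning
G28 ; home
; layer 1
G0 Z1.87
G0 X0.00 Y0.00
G1 X14.03 Y0.00
G1 X14.03 Y7.46
G1 X0.00 Y7.46
G1 X0.00 Y0.00
; layer 2
G0 Z3.74
G0 X0.00 Y0.00
G1 X14.03 Y0.00
G1 X14.03 Y7.46
G1 X0.00 Y7.46
G1 X0.00 Y0.00
; layer 3
G0 Z5.61
G0 X0.00 Y0.00
G1 X14.03 Y0.00
G1 X14.03 Y7.46
G1 X0.00 Y7.46
G1 X0.00 Y0.00
; layer 4
G0 Z7.48
G0 X0.00 Y0.00
G1 X14.03 Y0.00
G1 X14.03 Y7.46
G1 X0.00 Y7.46
G1 X0.00 Y0.00
; layer 5
G0 Z9.35
G0 X0.00 Y0.00
G1 X14.03 Y0.00
G1 X14.03 Y7.46
G1 X0.00 Y7.46
G1 X0.00 Y0.00
M2 ; end

The solid is a rectangular box, roughly 14 × 7.46 mm footprint and 9.35 mm tall. Slicing at Δz = 1.87 mm — 5 equal slices spanning the solid's height, so layer i sits at z = i·h/5 — gives 5 non-empty perimeters. Each is a 4-segment closed polygon; G0 lifts to the layer z and rapids to the start vertex, then G1 traces the edges.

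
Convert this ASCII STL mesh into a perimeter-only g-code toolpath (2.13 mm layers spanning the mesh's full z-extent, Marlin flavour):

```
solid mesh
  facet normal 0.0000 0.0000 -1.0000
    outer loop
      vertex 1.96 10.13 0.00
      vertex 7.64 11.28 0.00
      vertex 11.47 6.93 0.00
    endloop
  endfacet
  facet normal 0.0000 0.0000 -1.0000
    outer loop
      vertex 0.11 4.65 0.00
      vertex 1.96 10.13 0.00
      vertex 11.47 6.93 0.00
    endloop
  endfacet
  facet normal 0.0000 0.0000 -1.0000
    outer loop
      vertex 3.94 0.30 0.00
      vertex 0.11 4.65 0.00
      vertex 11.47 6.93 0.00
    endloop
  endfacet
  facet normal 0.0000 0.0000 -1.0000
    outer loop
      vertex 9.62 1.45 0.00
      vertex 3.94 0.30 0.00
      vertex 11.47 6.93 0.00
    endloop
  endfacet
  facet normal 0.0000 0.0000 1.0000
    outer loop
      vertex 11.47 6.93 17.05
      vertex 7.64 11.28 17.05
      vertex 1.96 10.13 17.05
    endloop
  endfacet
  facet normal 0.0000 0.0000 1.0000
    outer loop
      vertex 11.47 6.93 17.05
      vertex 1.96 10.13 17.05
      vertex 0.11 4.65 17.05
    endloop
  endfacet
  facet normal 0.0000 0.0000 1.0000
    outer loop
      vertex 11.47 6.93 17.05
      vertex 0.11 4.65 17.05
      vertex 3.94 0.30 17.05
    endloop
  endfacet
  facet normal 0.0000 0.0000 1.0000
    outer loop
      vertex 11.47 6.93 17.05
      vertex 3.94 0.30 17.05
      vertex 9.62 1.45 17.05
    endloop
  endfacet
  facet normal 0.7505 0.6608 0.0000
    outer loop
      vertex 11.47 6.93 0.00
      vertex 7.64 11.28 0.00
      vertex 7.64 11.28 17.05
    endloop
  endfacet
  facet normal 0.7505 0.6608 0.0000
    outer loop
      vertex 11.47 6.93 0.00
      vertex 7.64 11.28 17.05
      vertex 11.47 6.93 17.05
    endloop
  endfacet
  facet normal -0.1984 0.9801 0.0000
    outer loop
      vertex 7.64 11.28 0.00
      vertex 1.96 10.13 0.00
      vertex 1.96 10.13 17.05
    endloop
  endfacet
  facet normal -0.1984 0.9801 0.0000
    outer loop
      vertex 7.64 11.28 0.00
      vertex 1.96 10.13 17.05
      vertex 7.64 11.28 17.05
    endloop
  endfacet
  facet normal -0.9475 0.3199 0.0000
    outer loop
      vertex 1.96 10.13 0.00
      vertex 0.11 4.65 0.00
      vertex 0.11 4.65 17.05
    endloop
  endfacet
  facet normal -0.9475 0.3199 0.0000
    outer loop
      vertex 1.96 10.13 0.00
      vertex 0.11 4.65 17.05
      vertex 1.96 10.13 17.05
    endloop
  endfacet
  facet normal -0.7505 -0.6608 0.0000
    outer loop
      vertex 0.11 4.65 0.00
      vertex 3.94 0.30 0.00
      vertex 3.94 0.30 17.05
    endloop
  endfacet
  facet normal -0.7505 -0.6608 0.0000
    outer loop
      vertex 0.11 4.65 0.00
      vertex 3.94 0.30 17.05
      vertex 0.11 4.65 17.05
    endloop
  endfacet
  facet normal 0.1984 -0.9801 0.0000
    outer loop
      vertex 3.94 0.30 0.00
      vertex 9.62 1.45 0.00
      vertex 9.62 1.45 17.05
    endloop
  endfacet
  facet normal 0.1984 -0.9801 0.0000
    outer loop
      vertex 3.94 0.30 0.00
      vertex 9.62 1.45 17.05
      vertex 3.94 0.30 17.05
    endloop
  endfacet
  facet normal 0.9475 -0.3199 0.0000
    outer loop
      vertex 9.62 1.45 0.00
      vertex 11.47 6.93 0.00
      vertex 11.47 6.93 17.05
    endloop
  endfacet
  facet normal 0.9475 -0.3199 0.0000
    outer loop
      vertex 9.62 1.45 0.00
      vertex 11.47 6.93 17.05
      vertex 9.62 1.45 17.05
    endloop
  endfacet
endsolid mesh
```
; perimeter-only toolpath
G21 ; units = mm
G90 ; absolute positioning
G28 ; home
; layer 1
G0 Z2.13
G0 X11.47 Y6.93
G1 X7.64 Y11.28
G1 X1.96 Y10.13
G1 X0.11 Y4.65
G1 X3.94 Y0.30
G1 X9.62 Y1.45
G1 X11.47 Y6.93
; layer 2
G0 Z4.26
G0 X11.47 Y6.93
G1 X7.64 Y11.28
G1 X1.96 Y10.13
G1 X0.11 Y4.65
G1 X3.94 Y0.30
G1 X9.62 Y1.45
G1 X11.47 Y6.93
; layer 3
G0 Z6.39
G0 X11.47 Y6.93
G1 X7.64 Y11.28
G1 X1.96 Y10.13
G1 X0.11 Y4.65
G1 X3.94 Y0.30
G1 X9.62 Y1.45
G1 X11.47 Y6.93
; layer 4
G0 Z8.53
G0 X11.47 Y6.93
G1 X7.64 Y11.28
G1 X1.96 Y10.13
G1 X0.11 Y4.65
G1 X3.94 Y0.30
G1 X9.62 Y1.45
G1 X11.47 Y6.93
; layer 5
G0 Z10.66
G0 X11.47 Y6.93
G1 X7.64 Y11.28
G1 X1.96 Y10.13
G1 X0.11 Y4.65
G1 X3.94 Y0.30
G1 X9.62 Y1.45
G1 X11.47 Y6.93
; layer 6
G0 Z12.79
G0 X11.47 Y6.93
G1 X7.64 Y11.28
G1 X1.96 Y10.13
G1 X0.11 Y4.65
G1 X3.94 Y0.30
G1 X9.62 Y1.45
G1 X11.47 Y6.93
; layer 7
G0 Z14.92
G0 X11.47 Y6.93
G1 X7.64 Y11.28
G1 X1.96 Y10.13
G1 X0.11 Y4.65
G1 X3.94 Y0.30
G1 X9.62 Y1.45
G1 X11.47 Y6.93
; layer 8
G0 Z17.05
G0 X11.47 Y6.93
G1 X7.64 Y11.28
G1 X1.96 Y10.13
G1 X0.11 Y4.65
G1 X3.94 Y0.30
G1 X9.62 Y1.45
G1 X11.47 Y6.93
M2 ; end

The solid is a regular 6-sided prism (a cylinder approximated with 6 flat sides), circumscribed radius ≈ 5.79 mm, height ≈ 17.1 mm. Slicing at Δz = 2.13 mm — 8 equal slices spanning the solid's height, so layer i sits at z = i·h/8 — gives 8 non-empty perimeters. Each is a 6-segment closed polygon; G0 lifts to the layer z and rapids to the start vertex, then G1 traces the edges.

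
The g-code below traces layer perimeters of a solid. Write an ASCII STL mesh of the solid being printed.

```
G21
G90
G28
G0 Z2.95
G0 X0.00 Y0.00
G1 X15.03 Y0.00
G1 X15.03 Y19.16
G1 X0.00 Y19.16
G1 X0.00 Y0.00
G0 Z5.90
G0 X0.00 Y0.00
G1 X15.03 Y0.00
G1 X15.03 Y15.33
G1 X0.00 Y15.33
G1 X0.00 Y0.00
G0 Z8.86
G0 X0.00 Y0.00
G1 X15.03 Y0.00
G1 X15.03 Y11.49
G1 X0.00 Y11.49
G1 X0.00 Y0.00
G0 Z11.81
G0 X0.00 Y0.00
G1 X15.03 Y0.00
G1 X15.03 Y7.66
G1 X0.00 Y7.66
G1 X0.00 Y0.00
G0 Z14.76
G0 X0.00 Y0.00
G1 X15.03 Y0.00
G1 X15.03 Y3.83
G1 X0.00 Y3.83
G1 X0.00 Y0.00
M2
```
solid part
  facet normal 0.0000 0.0000 -1.0000
    outer loop
      vertex 15.03 22.99 0.00
      vertex 15.03 0.00 0.00
      vertex 0.00 0.00 0.00
    endloop
  endfacet
  facet normal 0.0000 0.0000 -1.0000
    outer loop
      vertex 0.00 22.99 0.00
      vertex 15.03 22.99 0.00
      vertex 0.00 0.00 0.00
    endloop
  endfacet
  facet normal 0.0000 -1.0000 0.0000
    outer loop
      vertex 0.00 0.00 0.00
      vertex 15.03 0.00 0.00
      vertex 15.03 0.00 17.71
    endloop
  endfacet
  facet normal 0.0000 -1.0000 0.0000
    outer loop
      vertex 0.00 0.00 0.00
      vertex 15.03 0.00 17.71
      vertex 0.00 0.00 17.71
    endloop
  endfacet
  facet normal 0.0000 0.6103 0.7922
    outer loop
      vertex 0.00 0.00 17.71
      vertex 15.03 0.00 17.71
      vertex 15.03 22.99 0.00
    endloop
  endfacet
  facet normal 0.0000 0.6103 0.7922
    outer loop
      vertex 0.00 0.00 17.71
      vertex 15.03 22.99 0.00
      vertex 0.00 22.99 0.00
    endloop
  endfacet
  facet normal -1.0000 0.0000 0.0000
    outer loop
      vertex 0.00 0.00 17.71
      vertex 0.00 22.99 0.00
      vertex 0.00 0.00 0.00
    endloop
  endfacet
  facet normal 1.0000 0.0000 0.0000
    outer loop
      vertex 15.03 0.00 0.00
      vertex 15.03 22.99 0.00
      vertex 15.03 0.00 17.71
    endloop
  endfacet
endsolid part

The G0 Z moves step by Δz≈2.95 mm. The G1 loops shrink linearly with z, so the solid tapers from its base footprint up to z≈17.7. Closing with a flat bottom cap and the tapered top and triangulating gives 8 facets — a wedge (ramp): 15 × 23 mm base, rising to 17.7 mm along the y=0 edge and sloping linearly to z=0 at y=23.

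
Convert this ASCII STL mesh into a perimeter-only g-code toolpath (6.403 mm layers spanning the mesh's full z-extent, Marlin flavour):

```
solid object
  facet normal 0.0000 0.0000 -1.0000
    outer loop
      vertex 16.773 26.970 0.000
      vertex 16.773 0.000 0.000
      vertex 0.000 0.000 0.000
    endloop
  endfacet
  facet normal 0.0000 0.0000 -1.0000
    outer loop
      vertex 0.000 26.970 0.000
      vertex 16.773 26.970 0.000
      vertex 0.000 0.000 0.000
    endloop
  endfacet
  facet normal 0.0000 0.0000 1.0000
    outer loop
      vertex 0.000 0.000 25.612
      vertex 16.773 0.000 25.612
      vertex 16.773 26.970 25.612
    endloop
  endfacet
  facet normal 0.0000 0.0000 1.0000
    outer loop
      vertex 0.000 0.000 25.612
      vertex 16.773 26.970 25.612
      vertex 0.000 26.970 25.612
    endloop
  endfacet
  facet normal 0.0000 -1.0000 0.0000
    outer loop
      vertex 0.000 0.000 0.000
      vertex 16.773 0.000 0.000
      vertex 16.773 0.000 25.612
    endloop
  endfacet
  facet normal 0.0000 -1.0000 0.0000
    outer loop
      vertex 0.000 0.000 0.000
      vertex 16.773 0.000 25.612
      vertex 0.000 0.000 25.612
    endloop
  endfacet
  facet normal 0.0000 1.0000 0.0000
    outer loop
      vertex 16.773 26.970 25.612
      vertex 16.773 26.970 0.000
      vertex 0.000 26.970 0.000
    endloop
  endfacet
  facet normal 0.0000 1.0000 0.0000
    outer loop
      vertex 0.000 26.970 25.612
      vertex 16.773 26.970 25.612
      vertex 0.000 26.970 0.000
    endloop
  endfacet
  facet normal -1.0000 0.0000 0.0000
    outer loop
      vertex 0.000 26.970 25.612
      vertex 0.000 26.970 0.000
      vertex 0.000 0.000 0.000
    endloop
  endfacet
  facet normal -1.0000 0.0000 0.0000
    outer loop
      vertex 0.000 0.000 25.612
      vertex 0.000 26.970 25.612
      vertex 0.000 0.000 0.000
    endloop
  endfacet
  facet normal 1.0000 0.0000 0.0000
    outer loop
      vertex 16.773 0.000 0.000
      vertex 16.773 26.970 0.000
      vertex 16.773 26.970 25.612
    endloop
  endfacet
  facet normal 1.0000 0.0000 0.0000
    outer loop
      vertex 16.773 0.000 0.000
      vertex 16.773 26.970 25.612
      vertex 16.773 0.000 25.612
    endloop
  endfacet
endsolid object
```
; perimeter-only toolpath
G21 ; units = mm
G90 ; absolute positioning
G28 ; home
; layer 1
G0 Z6.403
G0 X0.000 Y0.000
G1 X16.773 Y0.000
G1 X16.773 Y26.970
G1 X0.000 Y26.970
G1 X0.000 Y0.000
; layer 2
G0 Z12.806
G0 X0.000 Y0.000
G1 X16.773 Y0.000
G1 X16.773 Y26.970
G1 X0.000 Y26.970
G1 X0.000 Y0.000
; layer 3
G0 Z19.209
G0 X0.000 Y0.000
G1 X16.773 Y0.000
G1 X16.773 Y26.970
G1 X0.000 Y26.970
G1 X0.000 Y0.000
; layer 4
G0 Z25.612
G0 X0.000 Y0.000
G1 X16.773 Y0.000
G1 X16.773 Y26.970
G1 X0.000 Y26.970
G1 X0.000 Y0.000
M2 ; end

The solid is a rectangular box, roughly 16.8 × 27 mm footprint and 25.6 mm tall. Slicing at Δz = 6.403 mm — 4 equal slices spanning the solid's height, so layer i sits at z = i·h/4 — gives 4 non-empty perimeters. Each is a 4-segment closed polygon; G0 lifts to the layer z and rapids to the start vertex, then G1 traces the edges.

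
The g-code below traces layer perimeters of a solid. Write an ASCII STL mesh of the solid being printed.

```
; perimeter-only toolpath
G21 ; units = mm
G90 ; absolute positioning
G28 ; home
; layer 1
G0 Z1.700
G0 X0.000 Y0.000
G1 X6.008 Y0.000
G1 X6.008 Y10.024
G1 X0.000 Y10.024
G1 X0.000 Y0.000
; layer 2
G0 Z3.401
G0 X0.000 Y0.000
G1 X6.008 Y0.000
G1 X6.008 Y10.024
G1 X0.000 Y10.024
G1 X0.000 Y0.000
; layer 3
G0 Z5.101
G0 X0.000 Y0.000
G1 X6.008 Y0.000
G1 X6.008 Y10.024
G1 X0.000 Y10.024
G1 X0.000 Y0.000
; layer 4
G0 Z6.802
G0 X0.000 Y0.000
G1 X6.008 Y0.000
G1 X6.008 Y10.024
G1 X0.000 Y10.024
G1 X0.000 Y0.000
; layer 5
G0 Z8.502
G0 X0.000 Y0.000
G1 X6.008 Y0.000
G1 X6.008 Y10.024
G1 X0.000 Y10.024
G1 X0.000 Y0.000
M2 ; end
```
solid part
  facet normal 0.0000 0.0000 -1.0000
    outer loop
      vertex 6.008 10.024 0.000
      vertex 6.008 0.000 0.000
      vertex 0.000 0.000 0.000
    endloop
  endfacet
  facet normal 0.0000 0.0000 -1.0000
    outer loop
      vertex 0.000 10.024 0.000
      vertex 6.008 10.024 0.000
      vertex 0.000 0.000 0.000
    endloop
  endfacet
  facet normal 0.0000 0.0000 1.0000
    outer loop
      vertex 0.000 0.000 8.502
      vertex 6.008 0.000 8.502
      vertex 6.008 10.024 8.502
    endloop
  endfacet
  facet normal 0.0000 0.0000 1.0000
    outer loop
      vertex 0.000 0.000 8.502
      vertex 6.008 10.024 8.502
      vertex 0.000 10.024 8.502
    endloop
  endfacet
  facet normal 0.0000 -1.0000 0.0000
    outer loop
      vertex 0.000 0.000 0.000
      vertex 6.008 0.000 0.000
      vertex 6.008 0.000 8.502
    endloop
  endfacet
  facet normal 0.0000 -1.0000 0.0000
    outer loop
      vertex 0.000 0.000 0.000
      vertex 6.008 0.000 8.502
      vertex 0.000 0.000 8.502
    endloop
  endfacet
  facet normal 0.0000 1.0000 0.0000
    outer loop
      vertex 6.008 10.024 8.502
      vertex 6.008 10.024 0.000
      vertex 0.000 10.024 0.000
    endloop
  endfacet
  facet normal 0.0000 1.0000 0.0000
    outer loop
      vertex 0.000 10.024 8.502
      vertex 6.008 10.024 8.502
      vertex 0.000 10.024 0.000
    endloop
  endfacet
  facet normal -1.0000 0.0000 0.0000
    outer loop
      vertex 0.000 10.024 8.502
      vertex 0.000 10.024 0.000
      vertex 0.000 0.000 0.000
    endloop
  endfacet
  facet normal -1.0000 0.0000 0.0000
    outer loop
      vertex 0.000 0.000 8.502
      vertex 0.000 10.024 8.502
      vertex 0.000 0.000 0.000
    endloop
  endfacet
  facet normal 1.0000 0.0000 0.0000
    outer loop
      vertex 6.008 0.000 0.000
      vertex 6.008 10.024 0.000
      vertex 6.008 10.024 8.502
    endloop
  endfacet
  facet normal 1.0000 0.0000 0.0000
    outer loop
      vertex 6.008 0.000 0.000
      vertex 6.008 10.024 8.502
      vertex 6.008 0.000 8.502
    endloop
  endfacet
endsolid part

The G0 Z moves step by Δz≈1.700 mm. Every layer's G1 loop is the same polygon, so the solid is a straight extrusion of it from z=0 to z≈8.5. Closing with flat bottom and top caps and triangulating gives 12 facets — a rectangular box, roughly 6.01 × 10 mm footprint and 8.5 mm tall.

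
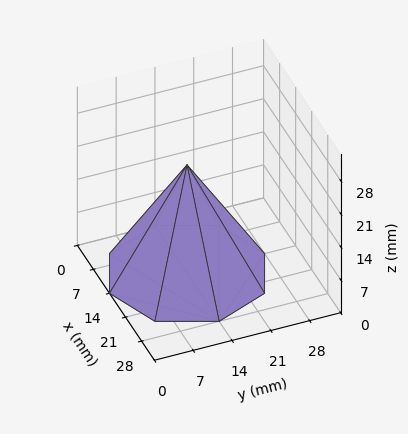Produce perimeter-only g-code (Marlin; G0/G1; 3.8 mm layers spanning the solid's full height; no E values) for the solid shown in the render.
Reading the render: the shape is a regular 8-sided pyramid, base circumscribed radius ≈ 14 mm, apex at z ≈ 23 mm (dimensions read to the nearest mm from the axis ticks). For the g-code, the solid's height is divided into equal slices at the stated Δz and each level perimeter traced with G1 moves after a G0 lift.

; perimeter-only toolpath
G21 ; units = mm
G90 ; absolute positioning
G28 ; home
; layer 1
G0 Z3.8
G0 X25.7 Y14.0
G1 X22.2 Y22.2
G1 X14.0 Y25.7
G1 X5.8 Y22.2
G1 X2.3 Y14.0
G1 X5.8 Y5.8
G1 X14.0 Y2.3
G1 X22.2 Y5.8
G1 X25.7 Y14.0
; layer 2
G0 Z7.7
G0 X23.3 Y14.0
G1 X20.6 Y20.6
G1 X14.0 Y23.3
G1 X7.4 Y20.6
G1 X4.7 Y14.0
G1 X7.4 Y7.4
G1 X14.0 Y4.7
G1 X20.6 Y7.4
G1 X23.3 Y14.0
; layer 3
G0 Z11.5
G0 X21.0 Y14.0
G1 X18.9 Y18.9
G1 X14.0 Y21.0
G1 X9.1 Y18.9
G1 X7.0 Y14.0
G1 X9.1 Y9.1
G1 X14.0 Y7.0
G1 X18.9 Y9.1
G1 X21.0 Y14.0
; layer 4
G0 Z15.3
G0 X18.7 Y14.0
G1 X17.3 Y17.3
G1 X14.0 Y18.7
G1 X10.7 Y17.3
G1 X9.3 Y14.0
G1 X10.7 Y10.7
G1 X14.0 Y9.3
G1 X17.3 Y10.7
G1 X18.7 Y14.0
; layer 5
G0 Z19.2
G0 X16.3 Y14.0
G1 X15.7 Y15.7
G1 X14.0 Y16.3
G1 X12.4 Y15.7
G1 X11.7 Y14.0
G1 X12.4 Y12.4
G1 X14.0 Y11.7
G1 X15.7 Y12.4
G1 X16.3 Y14.0
M2 ; end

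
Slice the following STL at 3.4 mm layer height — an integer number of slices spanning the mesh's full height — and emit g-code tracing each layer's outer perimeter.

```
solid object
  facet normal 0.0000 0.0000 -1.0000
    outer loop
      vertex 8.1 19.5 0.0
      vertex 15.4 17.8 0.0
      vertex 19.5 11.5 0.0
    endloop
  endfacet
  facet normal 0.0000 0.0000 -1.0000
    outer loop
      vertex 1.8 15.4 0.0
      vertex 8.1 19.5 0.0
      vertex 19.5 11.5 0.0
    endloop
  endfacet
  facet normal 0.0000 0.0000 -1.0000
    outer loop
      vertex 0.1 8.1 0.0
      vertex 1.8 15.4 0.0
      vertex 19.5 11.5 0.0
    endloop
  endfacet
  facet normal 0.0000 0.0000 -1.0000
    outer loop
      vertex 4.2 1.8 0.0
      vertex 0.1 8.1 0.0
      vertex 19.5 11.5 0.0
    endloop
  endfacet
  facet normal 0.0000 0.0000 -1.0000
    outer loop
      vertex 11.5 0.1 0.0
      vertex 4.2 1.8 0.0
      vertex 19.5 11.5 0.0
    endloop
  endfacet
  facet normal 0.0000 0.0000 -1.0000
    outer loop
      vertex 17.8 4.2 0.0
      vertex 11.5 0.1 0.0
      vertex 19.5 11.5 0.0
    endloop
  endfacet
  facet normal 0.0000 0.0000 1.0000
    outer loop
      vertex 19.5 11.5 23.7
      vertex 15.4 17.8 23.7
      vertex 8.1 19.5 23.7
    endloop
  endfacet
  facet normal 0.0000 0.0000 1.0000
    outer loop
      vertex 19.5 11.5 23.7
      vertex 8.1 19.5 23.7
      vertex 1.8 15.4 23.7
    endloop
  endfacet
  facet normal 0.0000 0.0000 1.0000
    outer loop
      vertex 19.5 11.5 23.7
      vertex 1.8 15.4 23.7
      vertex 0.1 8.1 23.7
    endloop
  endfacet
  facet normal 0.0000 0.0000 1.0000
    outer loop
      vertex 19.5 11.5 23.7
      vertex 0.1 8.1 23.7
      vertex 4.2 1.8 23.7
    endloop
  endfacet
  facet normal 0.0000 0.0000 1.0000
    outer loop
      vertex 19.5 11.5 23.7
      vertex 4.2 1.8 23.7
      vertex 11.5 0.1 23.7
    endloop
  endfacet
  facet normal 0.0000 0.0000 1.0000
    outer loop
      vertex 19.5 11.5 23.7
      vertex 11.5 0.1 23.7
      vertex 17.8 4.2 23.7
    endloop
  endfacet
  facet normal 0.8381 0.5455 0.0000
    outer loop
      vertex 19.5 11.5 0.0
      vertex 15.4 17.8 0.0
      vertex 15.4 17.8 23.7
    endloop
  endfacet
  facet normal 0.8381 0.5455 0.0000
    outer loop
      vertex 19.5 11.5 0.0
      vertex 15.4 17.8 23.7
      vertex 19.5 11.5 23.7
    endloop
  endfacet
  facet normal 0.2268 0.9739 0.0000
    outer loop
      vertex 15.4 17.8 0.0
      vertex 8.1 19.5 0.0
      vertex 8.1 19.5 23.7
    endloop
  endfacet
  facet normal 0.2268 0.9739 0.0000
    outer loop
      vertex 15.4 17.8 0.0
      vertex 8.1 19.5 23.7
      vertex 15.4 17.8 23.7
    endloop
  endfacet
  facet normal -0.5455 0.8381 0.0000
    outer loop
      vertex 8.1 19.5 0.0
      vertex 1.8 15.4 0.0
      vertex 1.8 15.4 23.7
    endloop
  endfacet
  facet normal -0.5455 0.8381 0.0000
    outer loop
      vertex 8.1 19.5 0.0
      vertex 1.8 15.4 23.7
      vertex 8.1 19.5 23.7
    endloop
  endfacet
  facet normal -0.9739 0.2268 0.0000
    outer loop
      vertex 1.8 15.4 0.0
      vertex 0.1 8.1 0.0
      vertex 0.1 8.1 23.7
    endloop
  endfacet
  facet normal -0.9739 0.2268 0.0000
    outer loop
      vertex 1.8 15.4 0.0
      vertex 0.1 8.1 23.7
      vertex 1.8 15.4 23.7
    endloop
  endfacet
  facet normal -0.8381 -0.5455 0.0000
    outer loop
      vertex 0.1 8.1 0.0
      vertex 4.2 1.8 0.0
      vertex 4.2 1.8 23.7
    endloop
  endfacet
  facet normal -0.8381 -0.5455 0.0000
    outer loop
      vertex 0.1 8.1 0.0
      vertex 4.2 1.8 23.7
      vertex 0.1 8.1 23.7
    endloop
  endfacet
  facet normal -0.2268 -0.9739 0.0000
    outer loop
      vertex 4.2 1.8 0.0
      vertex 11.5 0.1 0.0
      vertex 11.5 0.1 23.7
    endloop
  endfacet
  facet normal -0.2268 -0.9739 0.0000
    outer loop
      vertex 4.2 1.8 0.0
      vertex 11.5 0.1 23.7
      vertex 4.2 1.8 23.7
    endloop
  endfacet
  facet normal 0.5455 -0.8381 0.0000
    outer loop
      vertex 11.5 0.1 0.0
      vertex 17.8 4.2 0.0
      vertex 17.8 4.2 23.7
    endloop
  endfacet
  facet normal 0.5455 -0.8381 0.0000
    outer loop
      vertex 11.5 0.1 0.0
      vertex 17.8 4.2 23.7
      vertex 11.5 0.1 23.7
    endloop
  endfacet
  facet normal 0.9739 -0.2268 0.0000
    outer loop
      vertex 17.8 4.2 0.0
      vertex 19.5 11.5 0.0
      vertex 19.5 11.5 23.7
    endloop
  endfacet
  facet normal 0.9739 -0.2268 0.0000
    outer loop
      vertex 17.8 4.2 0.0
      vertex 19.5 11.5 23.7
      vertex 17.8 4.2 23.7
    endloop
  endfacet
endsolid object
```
; perimeter-only toolpath
G21 ; units = mm
G90 ; absolute positioning
G28 ; home
; layer 1
G0 Z3.4
G0 X19.5 Y11.5
G1 X15.4 Y17.8
G1 X8.1 Y19.5
G1 X1.8 Y15.4
G1 X0.1 Y8.1
G1 X4.2 Y1.8
G1 X11.5 Y0.1
G1 X17.8 Y4.2
G1 X19.5 Y11.5
; layer 2
G0 Z6.8
G0 X19.5 Y11.5
G1 X15.4 Y17.8
G1 X8.1 Y19.5
G1 X1.8 Y15.4
G1 X0.1 Y8.1
G1 X4.2 Y1.8
G1 X11.5 Y0.1
G1 X17.8 Y4.2
G1 X19.5 Y11.5
; layer 3
G0 Z10.2
G0 X19.5 Y11.5
G1 X15.4 Y17.8
G1 X8.1 Y19.5
G1 X1.8 Y15.4
G1 X0.1 Y8.1
G1 X4.2 Y1.8
G1 X11.5 Y0.1
G1 X17.8 Y4.2
G1 X19.5 Y11.5
; layer 4
G0 Z13.5
G0 X19.5 Y11.5
G1 X15.4 Y17.8
G1 X8.1 Y19.5
G1 X1.8 Y15.4
G1 X0.1 Y8.1
G1 X4.2 Y1.8
G1 X11.5 Y0.1
G1 X17.8 Y4.2
G1 X19.5 Y11.5
; layer 5
G0 Z16.9
G0 X19.5 Y11.5
G1 X15.4 Y17.8
G1 X8.1 Y19.5
G1 X1.8 Y15.4
G1 X0.1 Y8.1
G1 X4.2 Y1.8
G1 X11.5 Y0.1
G1 X17.8 Y4.2
G1 X19.5 Y11.5
; layer 6
G0 Z20.3
G0 X19.5 Y11.5
G1 X15.4 Y17.8
G1 X8.1 Y19.5
G1 X1.8 Y15.4
G1 X0.1 Y8.1
G1 X4.2 Y1.8
G1 X11.5 Y0.1
G1 X17.8 Y4.2
G1 X19.5 Y11.5
; layer 7
G0 Z23.7
G0 X19.5 Y11.5
G1 X15.4 Y17.8
G1 X8.1 Y19.5
G1 X1.8 Y15.4
G1 X0.1 Y8.1
G1 X4.2 Y1.8
G1 X11.5 Y0.1
G1 X17.8 Y4.2
G1 X19.5 Y11.5
M2 ; end

The solid is a regular 8-sided prism (a cylinder approximated with 8 flat sides), circumscribed radius ≈ 9.8 mm, height ≈ 23.7 mm. Slicing at Δz = 3.4 mm — 7 equal slices spanning the solid's height, so layer i sits at z = i·h/7 — gives 7 non-empty perimeters. Each is a 8-segment closed polygon; G0 lifts to the layer z and rapids to the start vertex, then G1 traces the edges.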